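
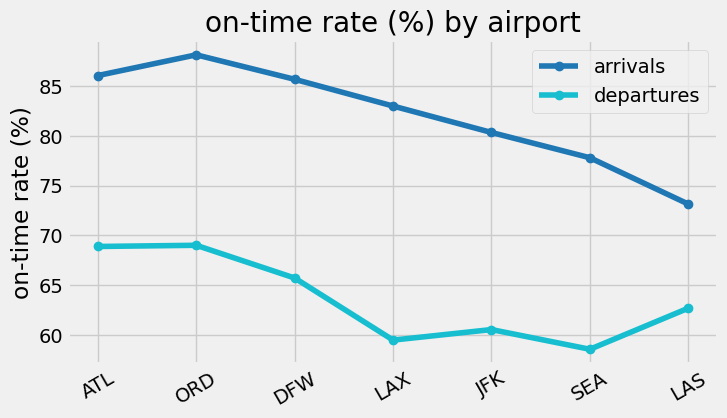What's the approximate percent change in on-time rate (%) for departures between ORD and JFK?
≈ -14.3%

ORD ≈ 70, JFK ≈ 60; (60 − 70) / 70 ≈ -14.3%.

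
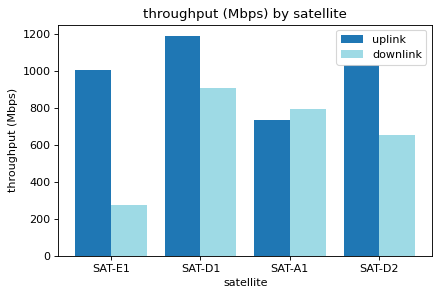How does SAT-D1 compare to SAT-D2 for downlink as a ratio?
SAT-D1 ≈ 900, SAT-D2 ≈ 700; 900/700 ≈ 1.29.

≈ 1.29×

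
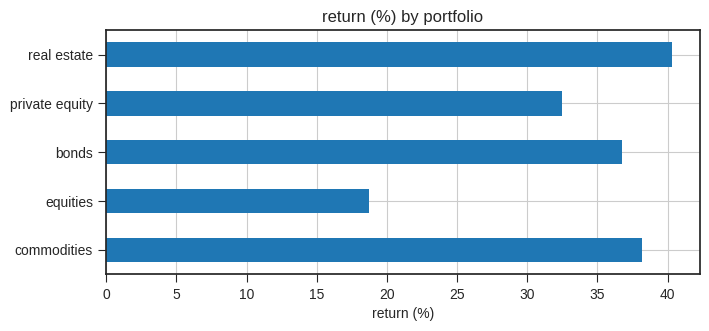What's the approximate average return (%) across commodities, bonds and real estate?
≈ 38

(40 + 35 + 40) / 3 ≈ 38.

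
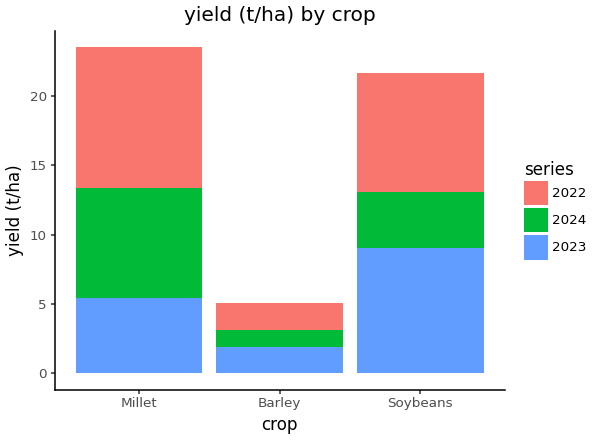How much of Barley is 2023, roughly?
2023 top ≈ 2, bottom ≈ 0; segment ≈ 2.

≈ 2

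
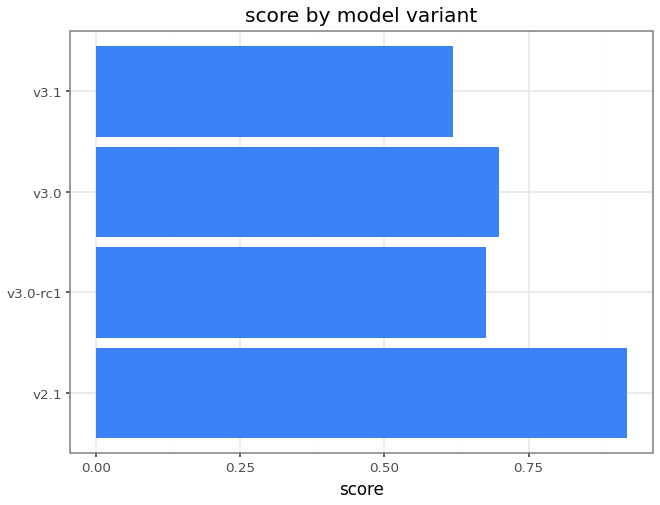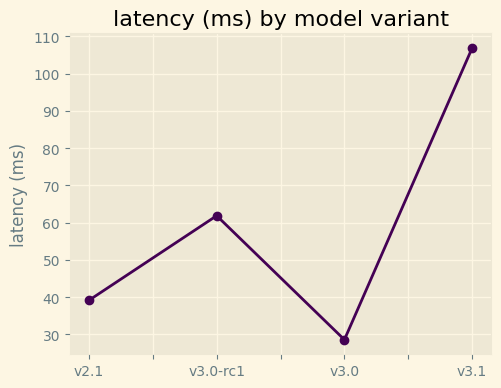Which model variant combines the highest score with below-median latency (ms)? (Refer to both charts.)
v2.1

Chart 2 median latency (ms) ≈ 50; below-median model variants: v2.1, v3.0. Among those, v2.1 has the highest score (≈ 0.9).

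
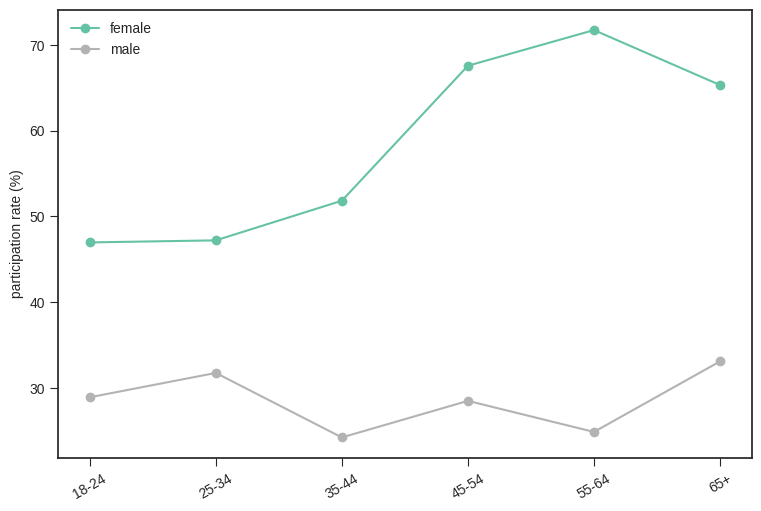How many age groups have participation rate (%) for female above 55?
3

Above 55: 45-54, 55-64, 65+.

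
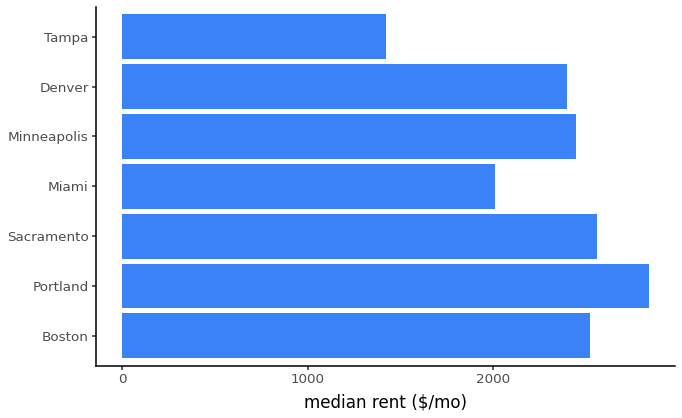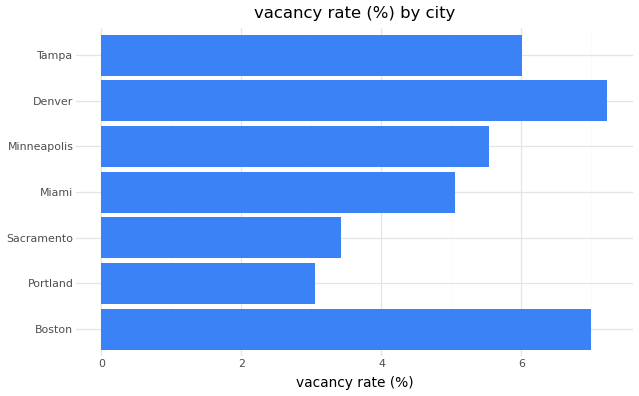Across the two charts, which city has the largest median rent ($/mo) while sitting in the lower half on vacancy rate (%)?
Chart 2 median vacancy rate (%) ≈ 6; below-median cities: Portland, Sacramento, Miami. Among those, Portland has the highest median rent ($/mo) (≈ 3000).

Portland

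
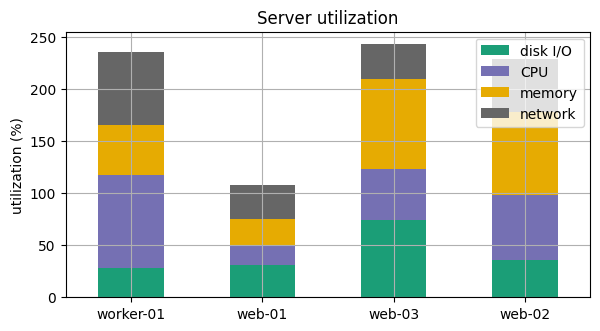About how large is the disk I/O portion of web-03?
disk I/O top ≈ 75, bottom ≈ 0; segment ≈ 75.

≈ 75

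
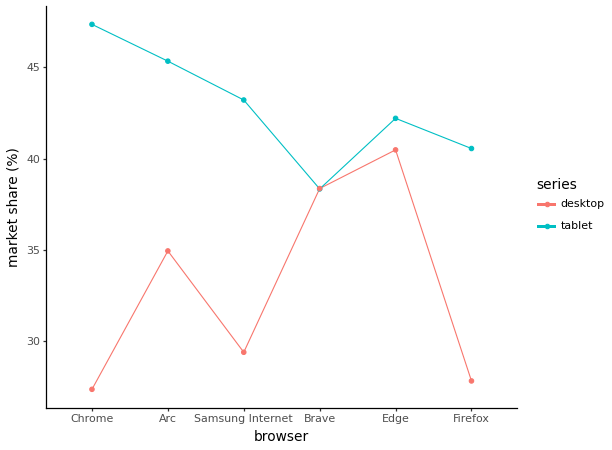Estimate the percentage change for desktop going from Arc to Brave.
Arc ≈ 34, Brave ≈ 38; (38 − 34) / 34 ≈ +11.8%.

≈ +11.8%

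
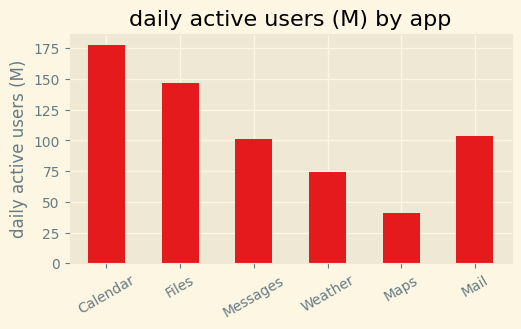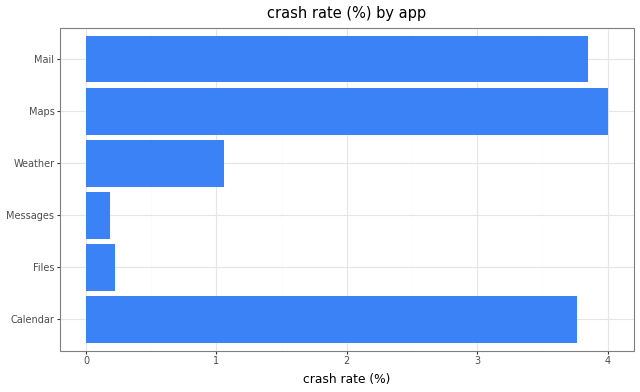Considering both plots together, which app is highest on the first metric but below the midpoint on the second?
Files

Chart 2 median crash rate (%) ≈ 2.5; below-median apps: Files, Messages, Weather. Among those, Files has the highest daily active users (M) (≈ 140).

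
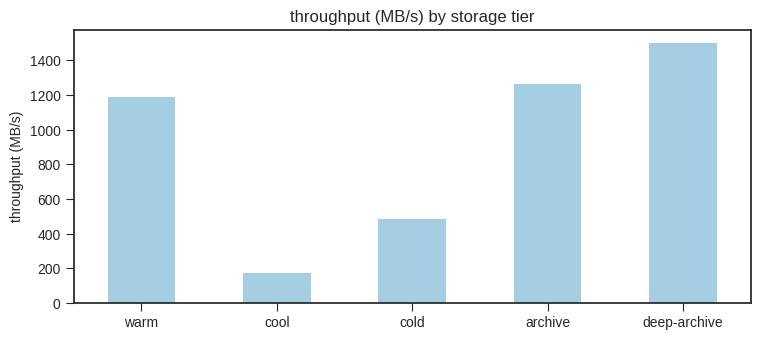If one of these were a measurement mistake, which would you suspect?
cool

cool ≈ 200; the rest sit between ≈ 400 and ≈ 1600.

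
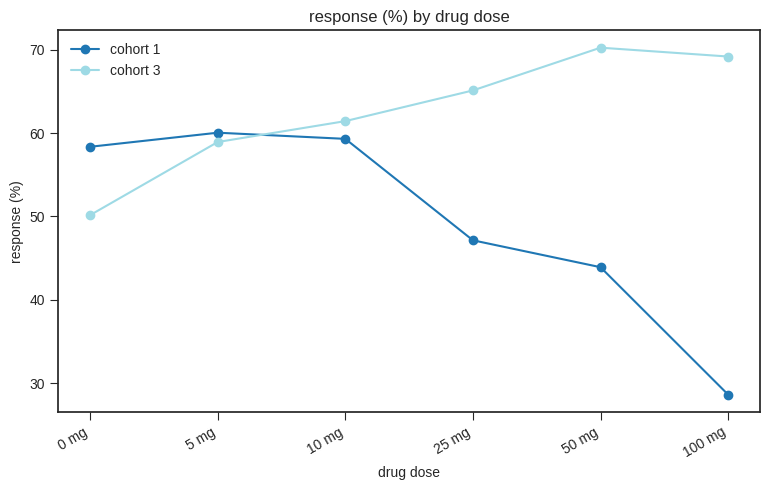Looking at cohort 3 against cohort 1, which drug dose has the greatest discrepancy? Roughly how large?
100 mg, ≈ 40 %

100 mg: cohort 3 ≈ 70, cohort 1 ≈ 30 → gap ≈ 40. Next-largest (50 mg) is only ≈ 25.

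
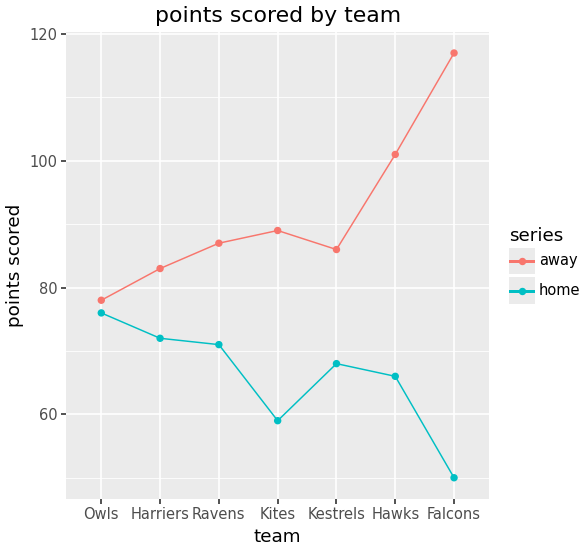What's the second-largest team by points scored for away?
Top 3 for away: Falcons ≈ 120, Hawks ≈ 100, Kites ≈ 90.

Hawks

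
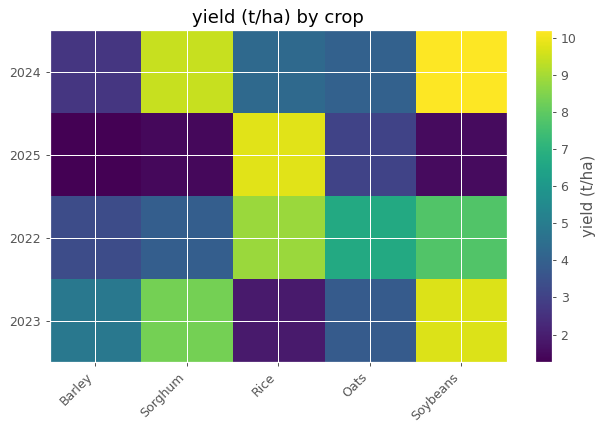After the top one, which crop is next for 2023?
Top 3 for 2023: Soybeans ≈ 10, Sorghum ≈ 8, Barley ≈ 5.

Sorghum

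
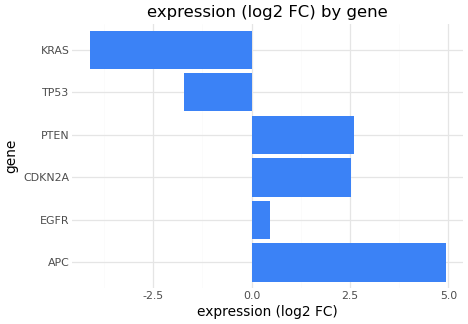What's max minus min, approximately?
Max APC ≈ 5, min KRAS ≈ -4; range ≈ 9.

≈ 9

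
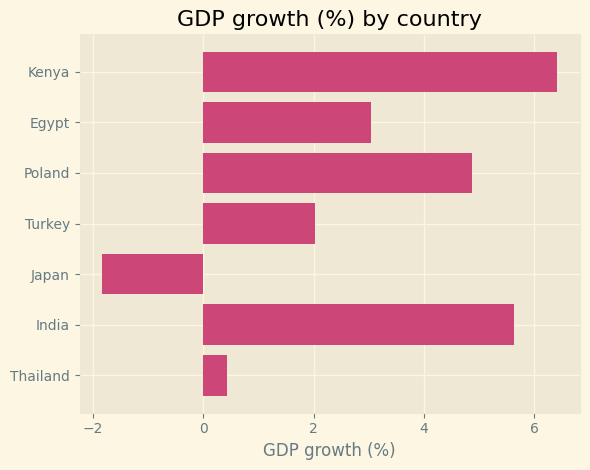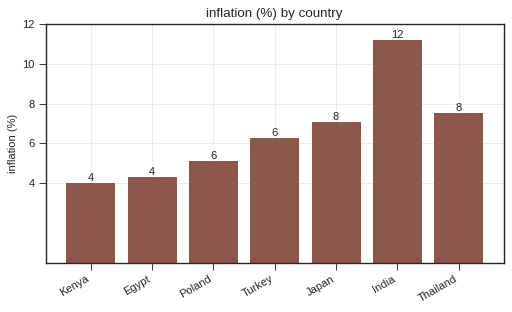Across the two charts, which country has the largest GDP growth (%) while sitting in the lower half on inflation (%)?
Kenya

Chart 2 median inflation (%) ≈ 6; below-median countries: Kenya, Egypt, Poland. Among those, Kenya has the highest GDP growth (%) (≈ 6).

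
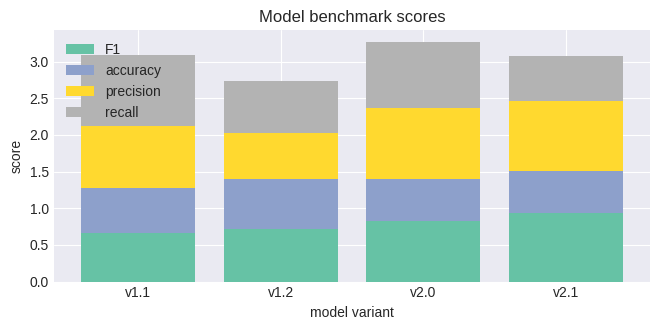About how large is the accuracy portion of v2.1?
≈ 0.5

accuracy top ≈ 1.5, bottom ≈ 1.0; segment ≈ 0.5.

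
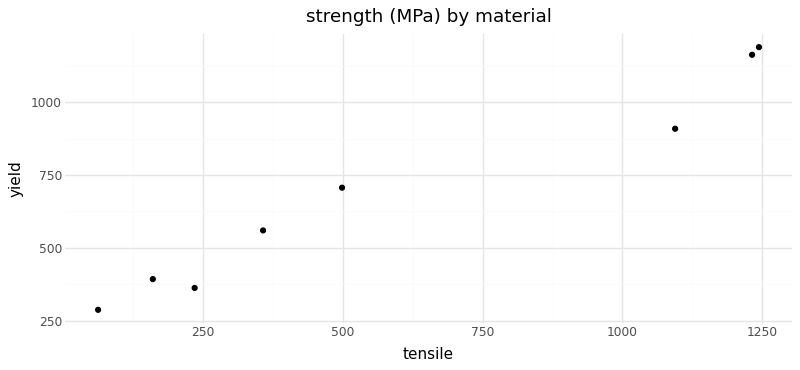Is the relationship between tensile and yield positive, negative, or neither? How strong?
Points are positively correlated; strong (|r| ≈ 1.0).

positive, strong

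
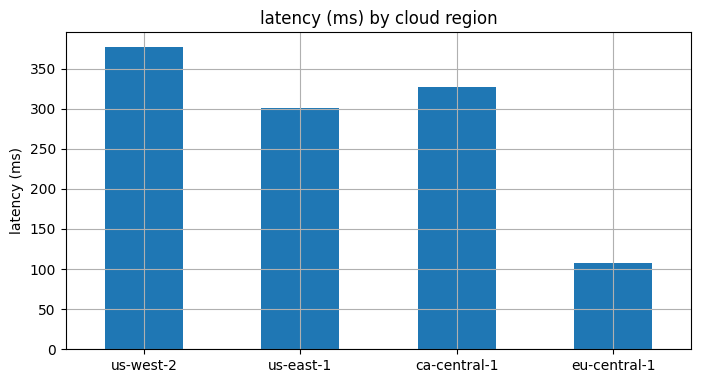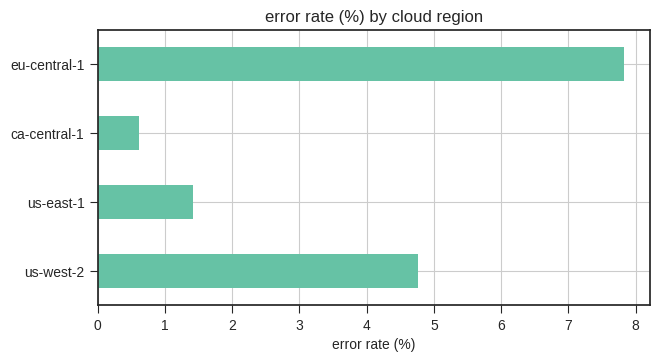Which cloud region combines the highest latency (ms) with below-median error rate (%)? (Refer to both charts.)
ca-central-1

Chart 2 median error rate (%) ≈ 3; below-median cloud regions: us-east-1, ca-central-1. Among those, ca-central-1 has the highest latency (ms) (≈ 350).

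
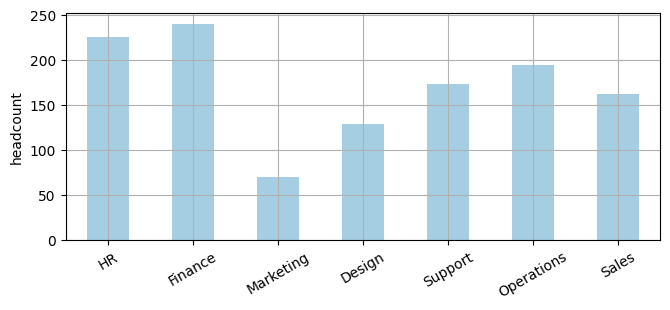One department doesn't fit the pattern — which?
Marketing

Marketing ≈ 80; the rest sit between ≈ 120 and ≈ 240.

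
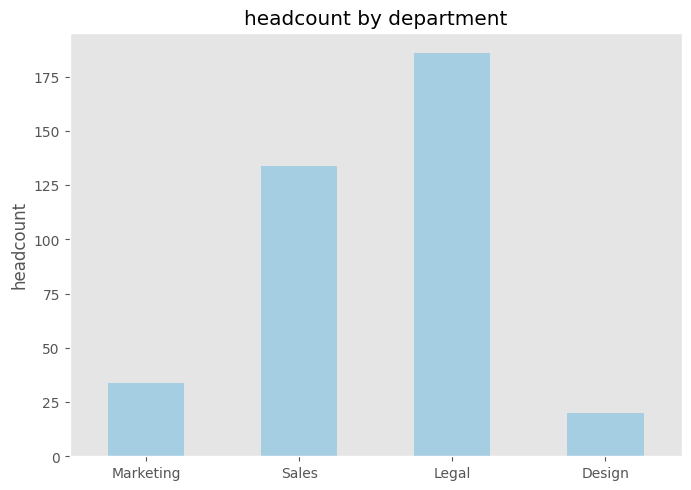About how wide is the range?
≈ 160

Max Legal ≈ 180, min Design ≈ 20; range ≈ 160.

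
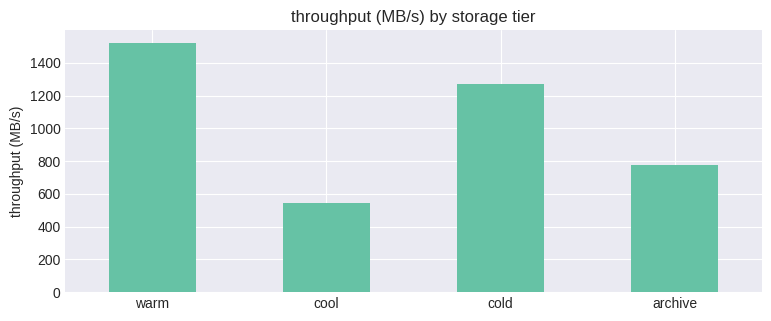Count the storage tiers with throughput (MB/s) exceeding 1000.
2

Above 1000: warm, cold.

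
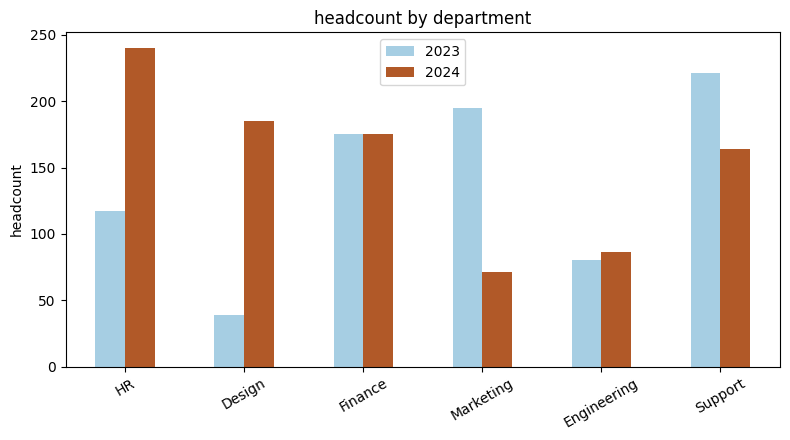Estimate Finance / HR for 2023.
Finance ≈ 180, HR ≈ 120; 180/120 ≈ 1.5.

≈ 1.5×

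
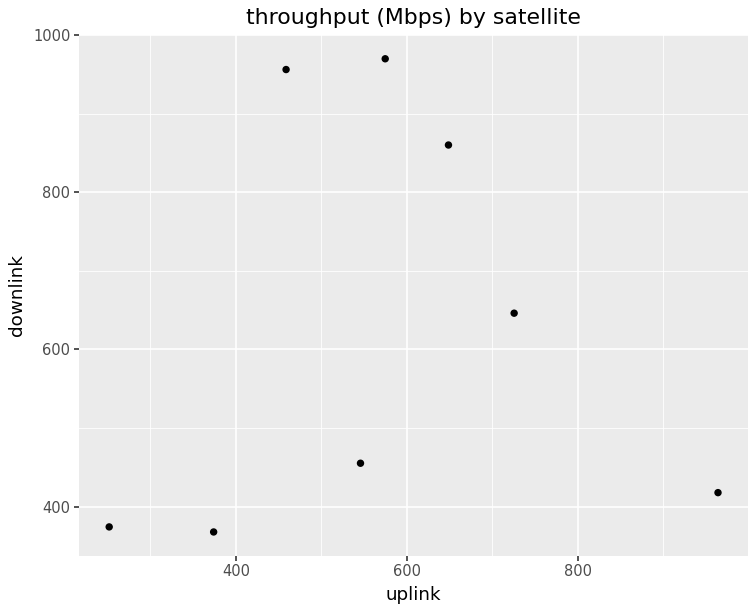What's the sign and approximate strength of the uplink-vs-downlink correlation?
no clear correlation

Points are roughly uncorrelated; weak (|r| ≈ 0.1).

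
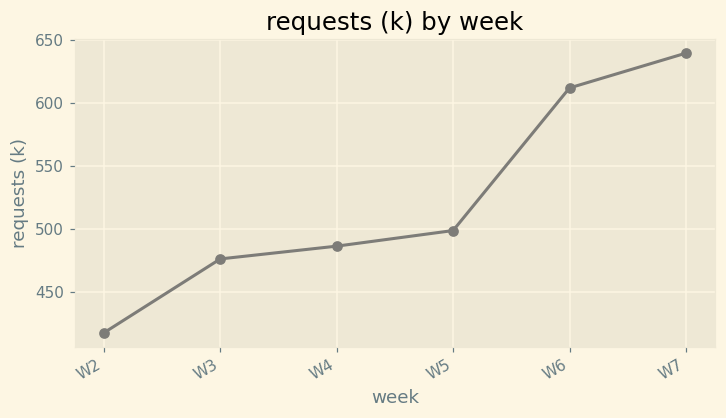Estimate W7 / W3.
W7 ≈ 640, W3 ≈ 480; 640/480 ≈ 1.33.

≈ 1.33×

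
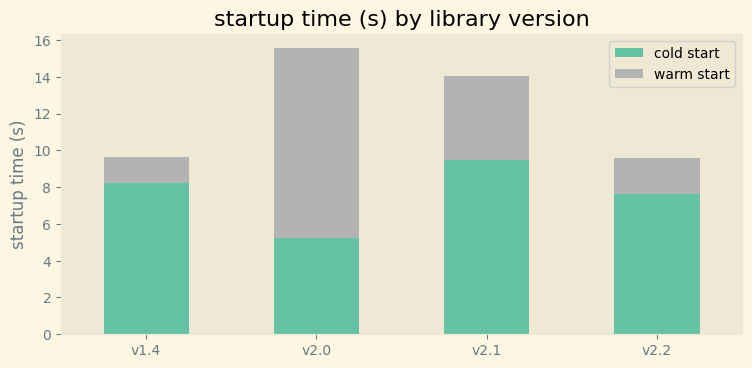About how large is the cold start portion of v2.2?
≈ 8

cold start top ≈ 8, bottom ≈ 0; segment ≈ 8.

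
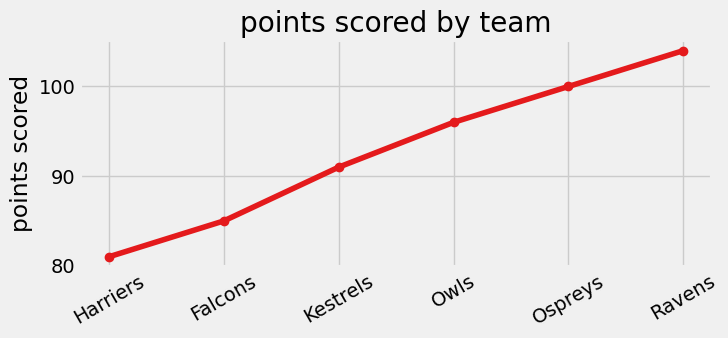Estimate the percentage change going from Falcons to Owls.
≈ +14.3%

Falcons ≈ 84, Owls ≈ 96; (96 − 84) / 84 ≈ +14.3%.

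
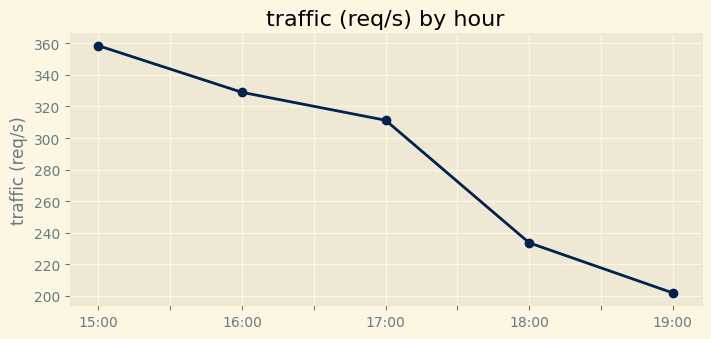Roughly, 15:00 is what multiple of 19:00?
15:00 ≈ 360, 19:00 ≈ 200; 360/200 ≈ 1.8.

≈ 1.8×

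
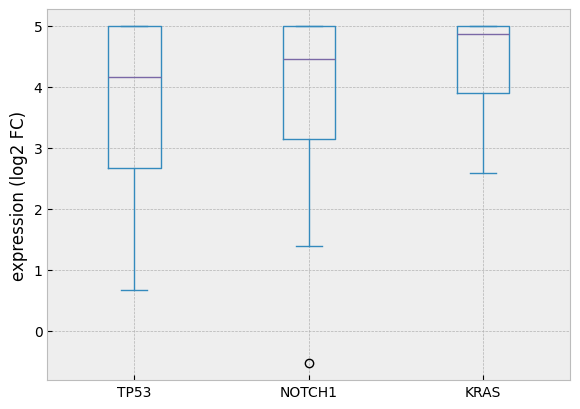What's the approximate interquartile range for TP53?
Q3 ≈ 5.0, Q1 ≈ 2.7; IQR ≈ 2.3.

≈ 2.3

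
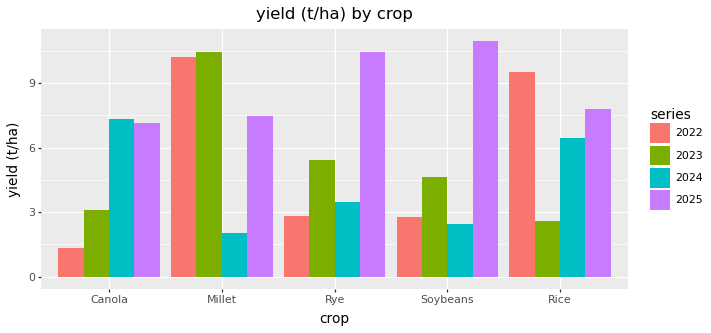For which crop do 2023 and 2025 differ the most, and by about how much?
Soybeans, ≈ 6 t/ha

Soybeans: 2023 ≈ 5, 2025 ≈ 11 → gap ≈ 6. Next-largest (Rice) is only ≈ 5.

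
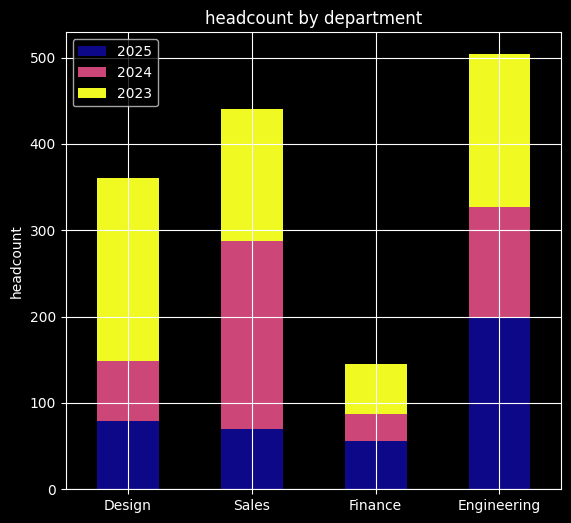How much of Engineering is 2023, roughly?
2023 top ≈ 500, bottom ≈ 350; segment ≈ 150.

≈ 150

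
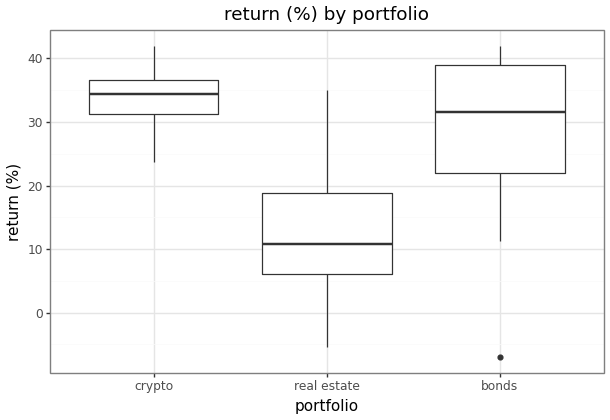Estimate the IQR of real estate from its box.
Q3 ≈ 18, Q1 ≈ 6; IQR ≈ 12.

≈ 12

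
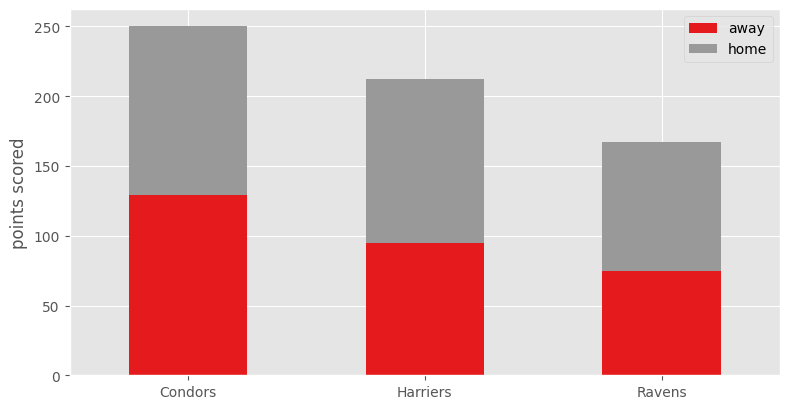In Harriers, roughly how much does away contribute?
away top ≈ 100, bottom ≈ 0; segment ≈ 100.

≈ 100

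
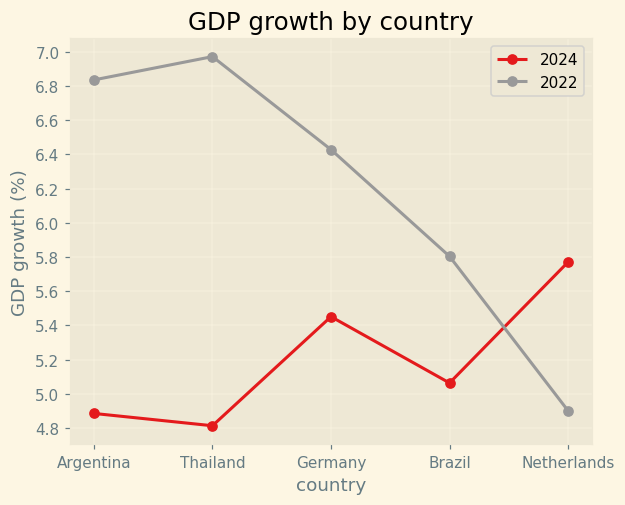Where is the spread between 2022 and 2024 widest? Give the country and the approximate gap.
Thailand: 2022 ≈ 7.0, 2024 ≈ 4.8 → gap ≈ 2.2. Next-largest (Argentina) is only ≈ 2.0.

Thailand, ≈ 2.2 %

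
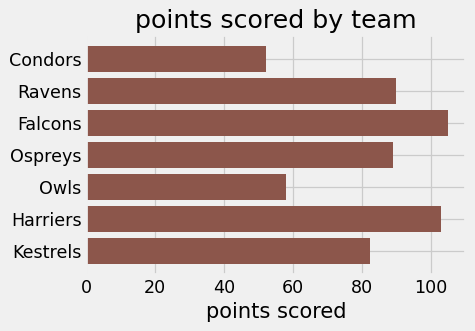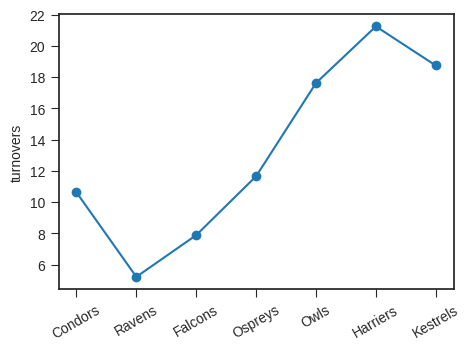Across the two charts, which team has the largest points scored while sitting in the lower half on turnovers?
Falcons

Chart 2 median turnovers ≈ 12; below-median teams: Condors, Ravens, Falcons. Among those, Falcons has the highest points scored (≈ 100).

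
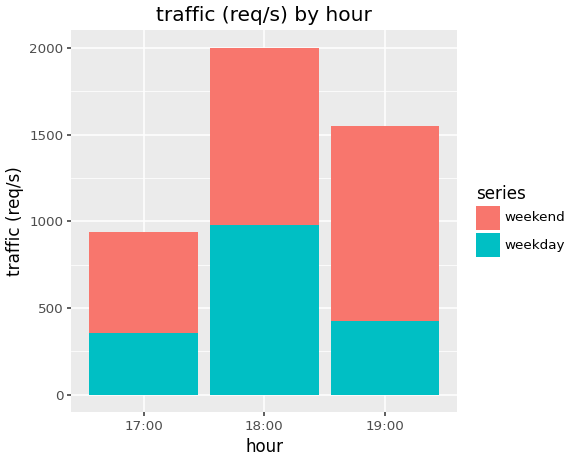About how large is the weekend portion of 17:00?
≈ 600

weekend top ≈ 1000, bottom ≈ 400; segment ≈ 600.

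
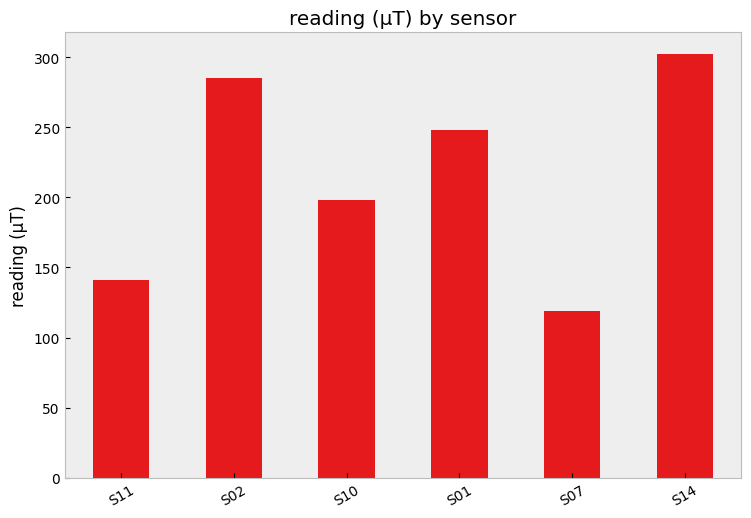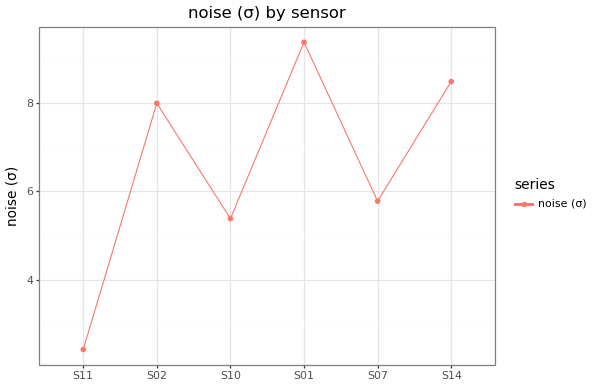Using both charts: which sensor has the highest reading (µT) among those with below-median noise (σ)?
Chart 2 median noise (σ) ≈ 7; below-median sensors: S11, S10, S07. Among those, S10 has the highest reading (µT) (≈ 200).

S10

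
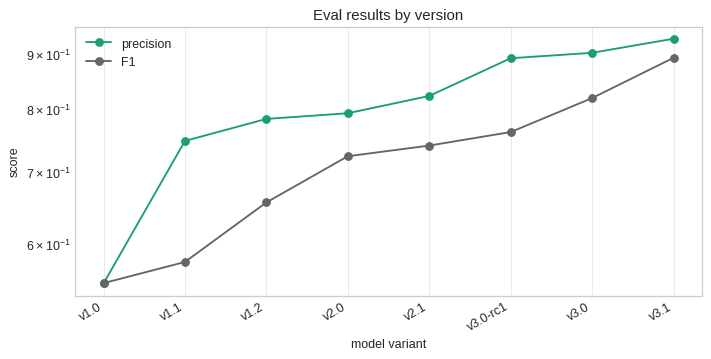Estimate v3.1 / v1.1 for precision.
≈ 1.27×

v3.1 ≈ 0.95, v1.1 ≈ 0.75; 0.95/0.75 ≈ 1.27.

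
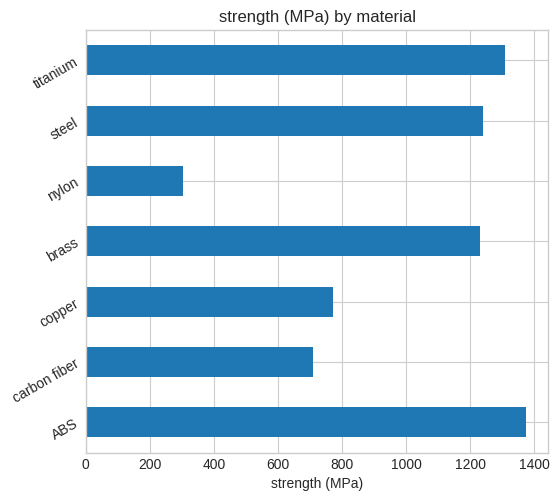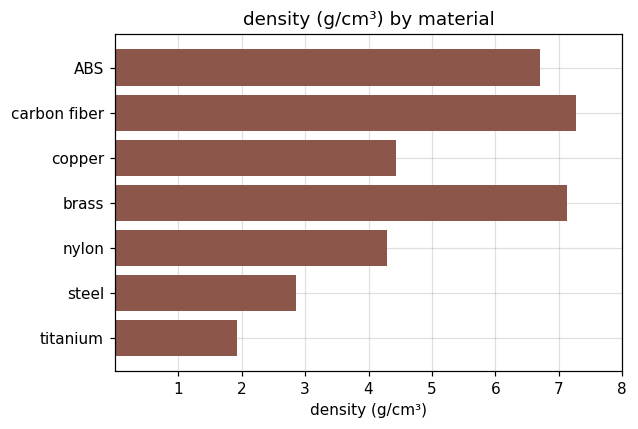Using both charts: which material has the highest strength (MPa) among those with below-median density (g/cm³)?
Chart 2 median density (g/cm³) ≈ 4; below-median materials: nylon, steel, titanium. Among those, titanium has the highest strength (MPa) (≈ 1400).

titanium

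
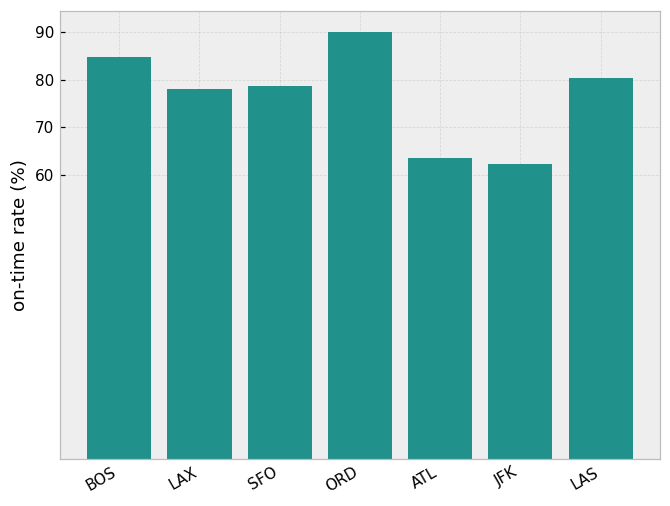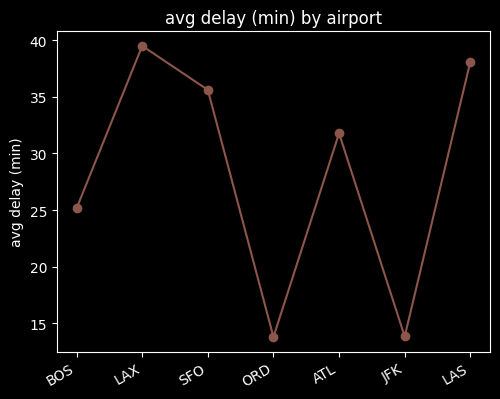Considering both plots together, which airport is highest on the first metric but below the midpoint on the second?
ORD

Chart 2 median avg delay (min) ≈ 30; below-median airports: BOS, ORD, JFK. Among those, ORD has the highest on-time rate (%) (≈ 90).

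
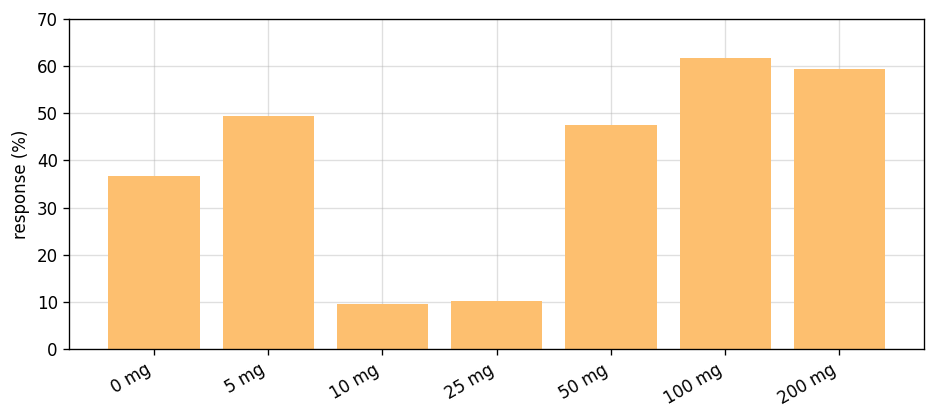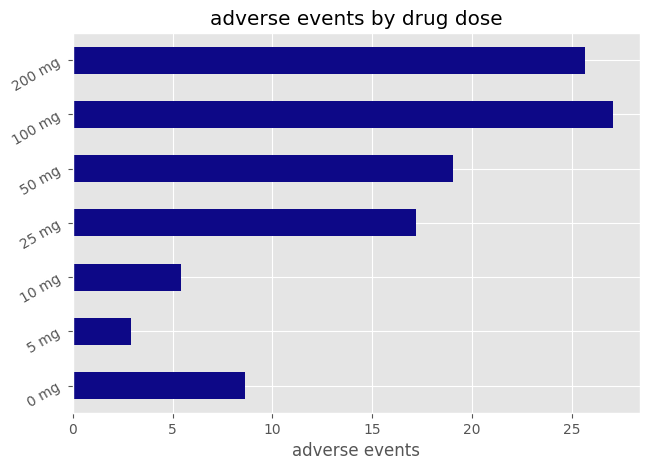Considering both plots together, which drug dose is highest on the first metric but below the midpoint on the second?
Chart 2 median adverse events ≈ 15; below-median drug doses: 0 mg, 5 mg, 10 mg. Among those, 5 mg has the highest response (%) (≈ 50).

5 mg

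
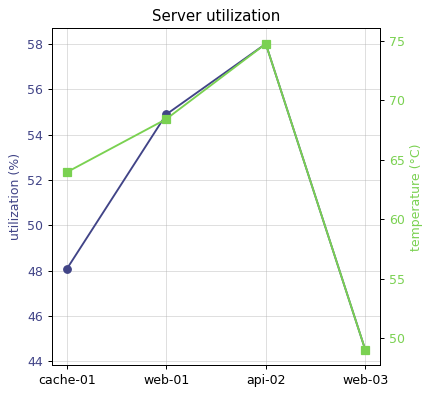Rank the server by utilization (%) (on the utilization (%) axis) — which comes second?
Top 3 (on the utilization (%) axis): api-02 ≈ 58, web-01 ≈ 54, cache-01 ≈ 48.

web-01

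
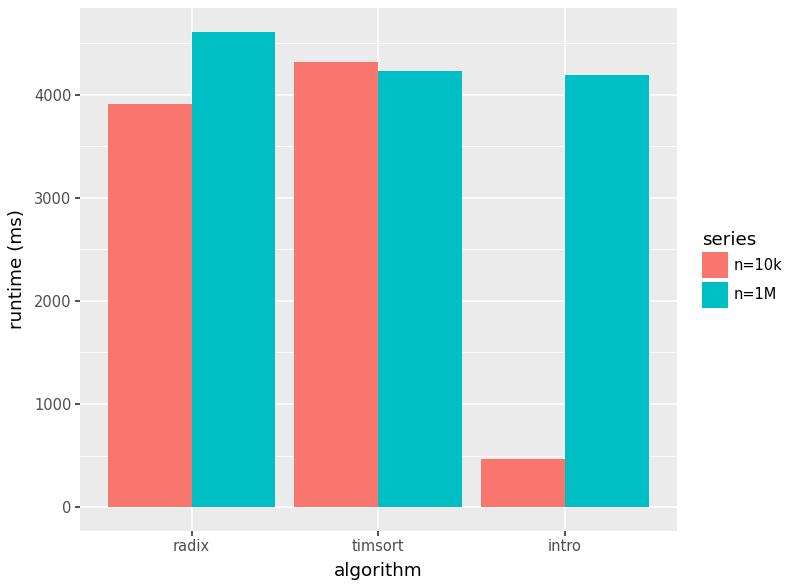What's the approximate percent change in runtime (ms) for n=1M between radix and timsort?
radix ≈ 4500, timsort ≈ 4000; (4000 − 4500) / 4500 ≈ -11.1%.

≈ -11.1%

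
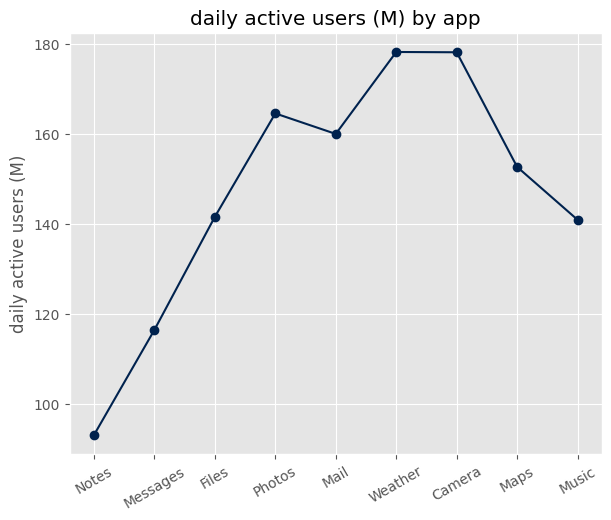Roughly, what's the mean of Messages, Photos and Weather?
≈ 153

(120 + 160 + 180) / 3 ≈ 153.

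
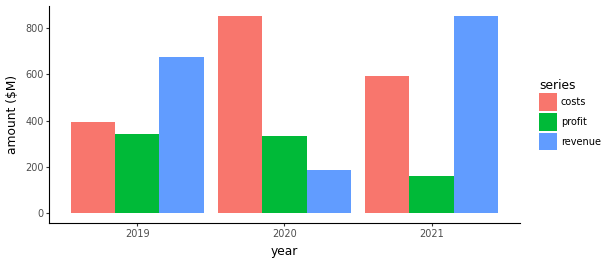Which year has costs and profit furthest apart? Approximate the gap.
2020, ≈ 600 $M

2020: costs ≈ 900, profit ≈ 300 → gap ≈ 600. Next-largest (2021) is only ≈ 400.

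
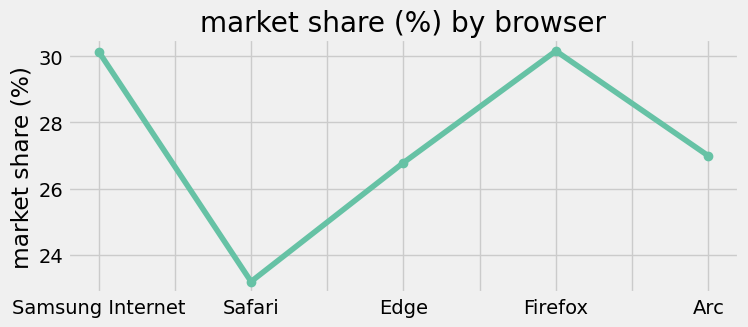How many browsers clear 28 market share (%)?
2

Above 28: Samsung Internet, Firefox.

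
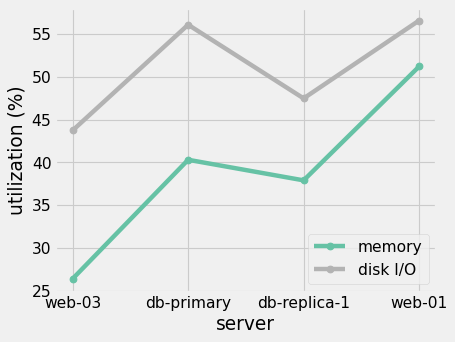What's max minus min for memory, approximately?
≈ 25

Max web-01 ≈ 50, min web-03 ≈ 25; range ≈ 25.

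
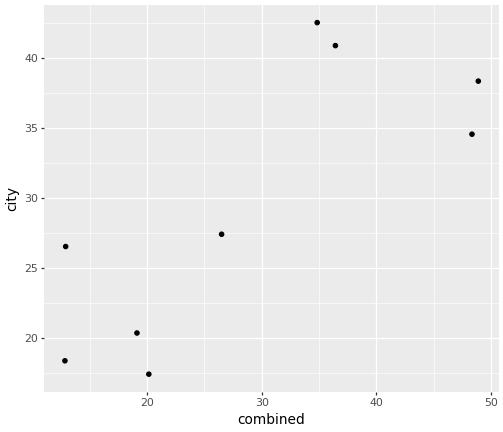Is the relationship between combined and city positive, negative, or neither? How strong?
Points are positively correlated; strong (|r| ≈ 0.8).

positive, strong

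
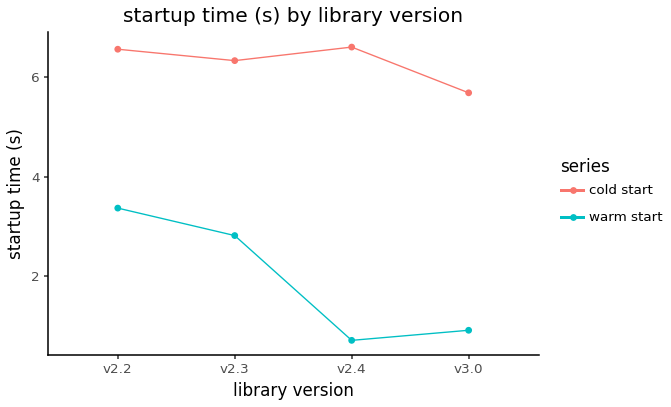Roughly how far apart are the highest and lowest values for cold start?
Max v2.4 ≈ 6.5, min v3.0 ≈ 5.5; range ≈ 1.0.

≈ 1.0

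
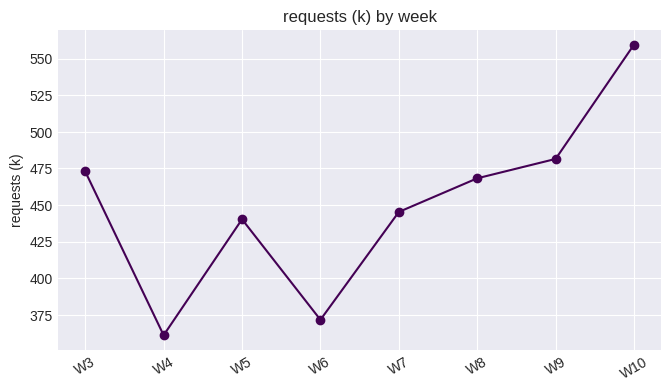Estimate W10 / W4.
≈ 1.56×

W10 ≈ 560, W4 ≈ 360; 560/360 ≈ 1.56.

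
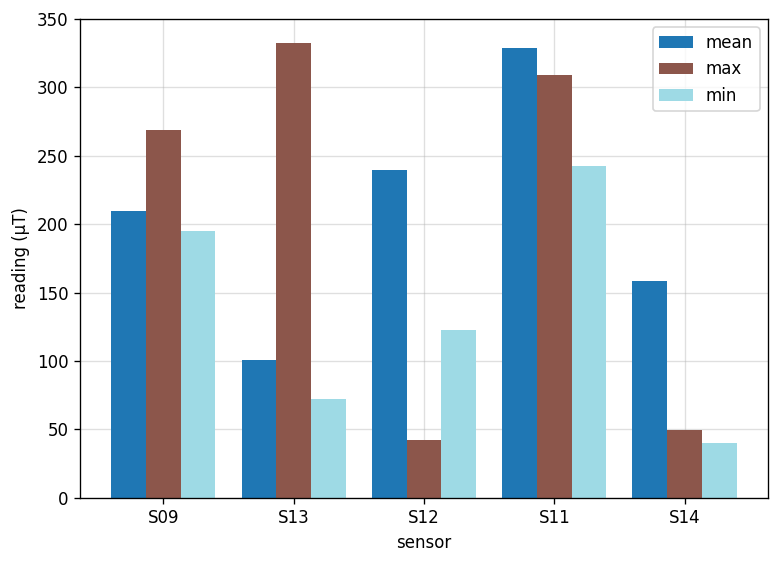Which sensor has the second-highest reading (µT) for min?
Top 3 for min: S11 ≈ 250, S09 ≈ 200, S12 ≈ 100.

S09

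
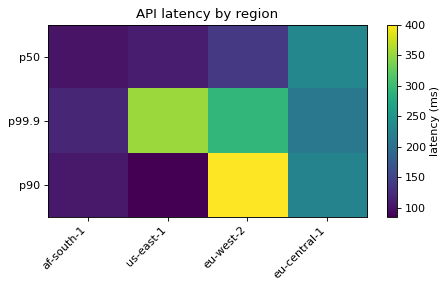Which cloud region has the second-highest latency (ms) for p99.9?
Top 3 for p99.9: us-east-1 ≈ 350, eu-west-2 ≈ 300, eu-central-1 ≈ 200.

eu-west-2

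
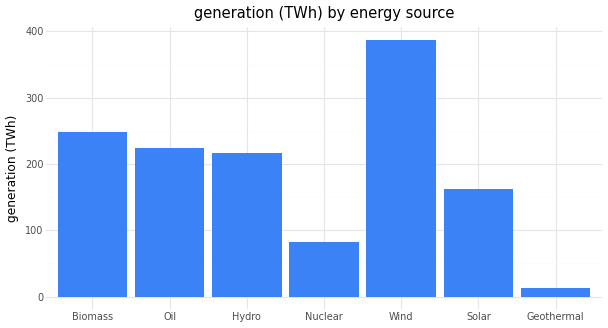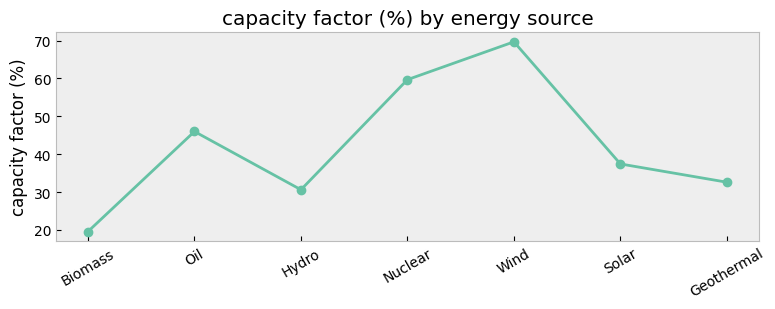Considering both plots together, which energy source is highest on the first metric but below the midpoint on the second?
Chart 2 median capacity factor (%) ≈ 40; below-median energy sources: Biomass, Hydro, Geothermal. Among those, Biomass has the highest generation (TWh) (≈ 250).

Biomass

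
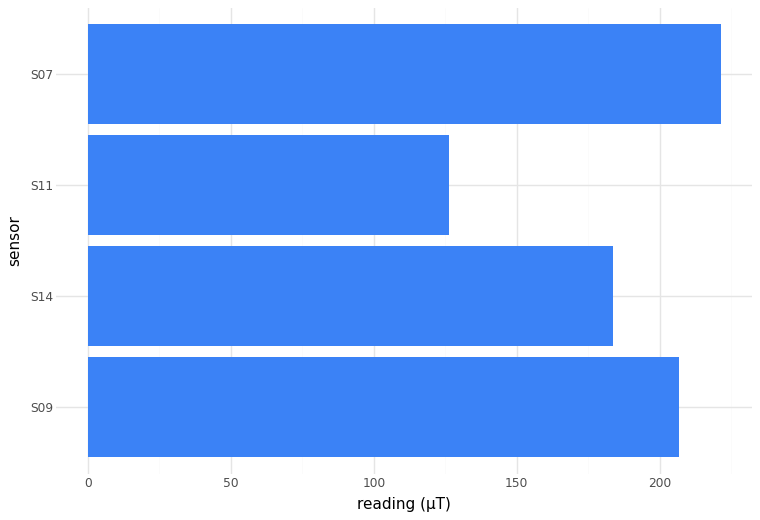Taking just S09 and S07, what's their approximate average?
≈ 210

(200 + 220) / 2 ≈ 210.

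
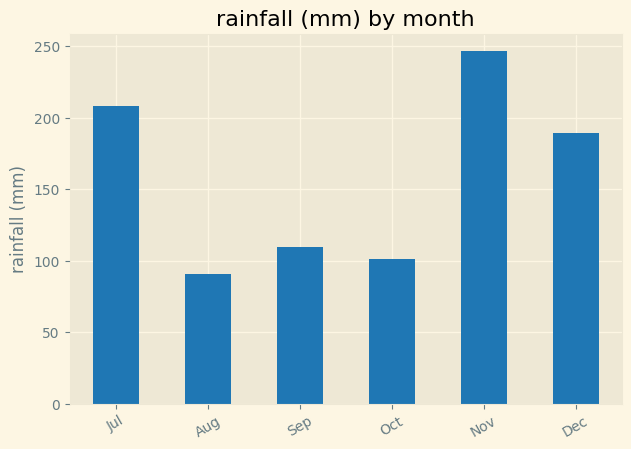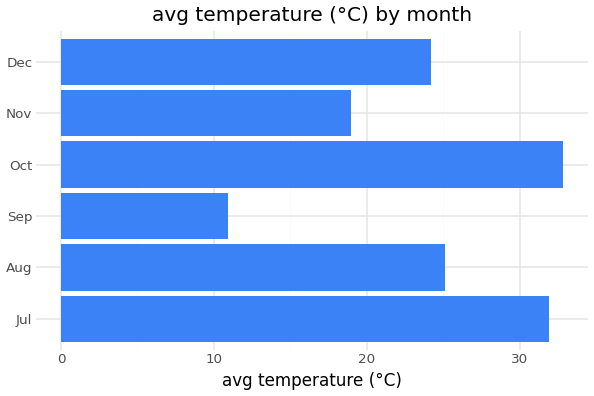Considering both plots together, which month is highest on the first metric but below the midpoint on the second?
Chart 2 median avg temperature (°C) ≈ 25; below-median months: Sep, Nov, Dec. Among those, Nov has the highest rainfall (mm) (≈ 250).

Nov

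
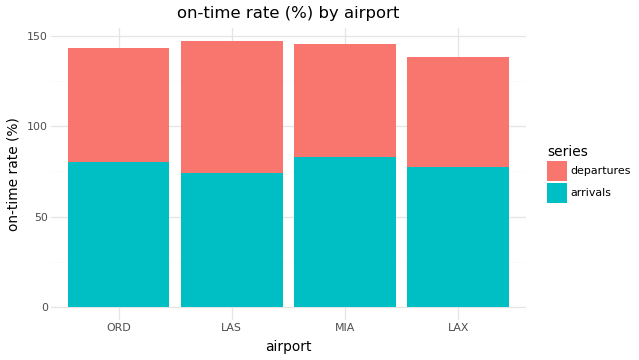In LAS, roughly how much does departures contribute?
departures top ≈ 140, bottom ≈ 80; segment ≈ 60.

≈ 60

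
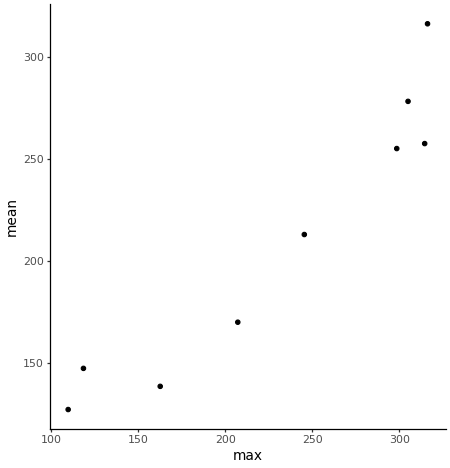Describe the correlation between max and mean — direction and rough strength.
Points are positively correlated; strong (|r| ≈ 1.0).

positive, strong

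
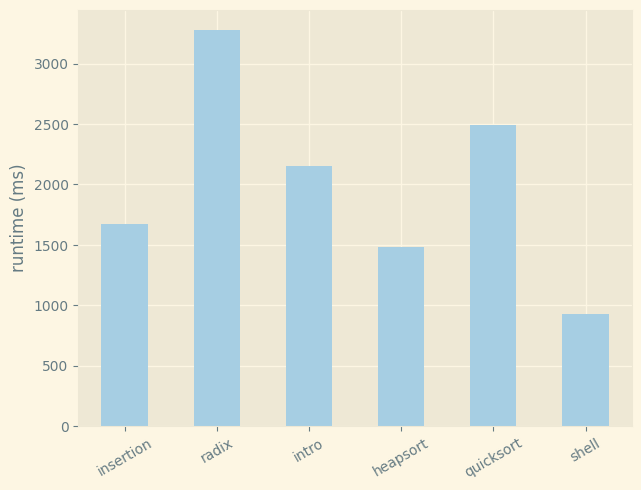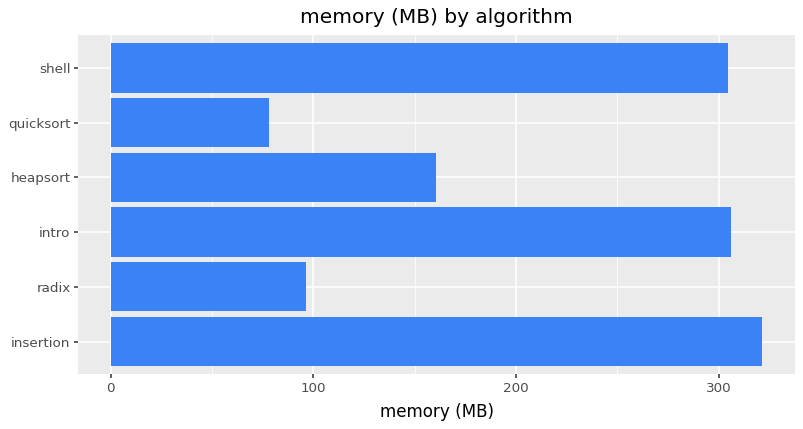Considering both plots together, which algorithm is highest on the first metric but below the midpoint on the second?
Chart 2 median memory (MB) ≈ 250; below-median algorithms: radix, heapsort, quicksort. Among those, radix has the highest runtime (ms) (≈ 3500).

radix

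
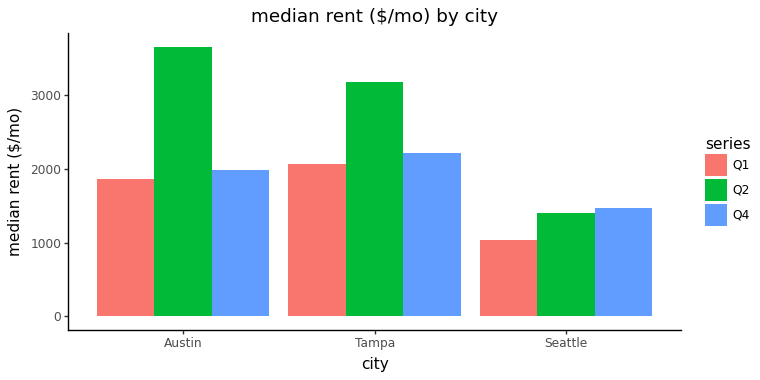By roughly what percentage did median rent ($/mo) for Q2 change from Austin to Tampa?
Austin ≈ 3500, Tampa ≈ 3000; (3000 − 3500) / 3500 ≈ -14.3%.

≈ -14.3%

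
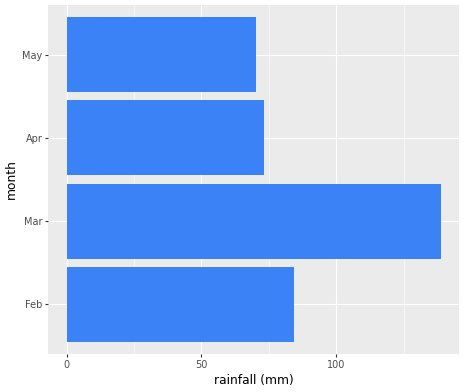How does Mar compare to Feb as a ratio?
≈ 1.75×

Mar ≈ 140, Feb ≈ 80; 140/80 ≈ 1.75.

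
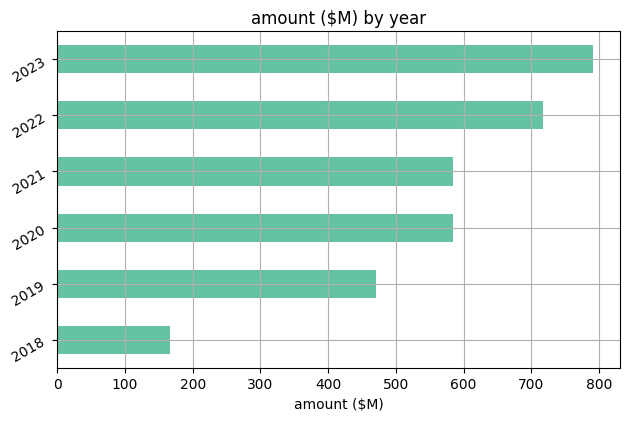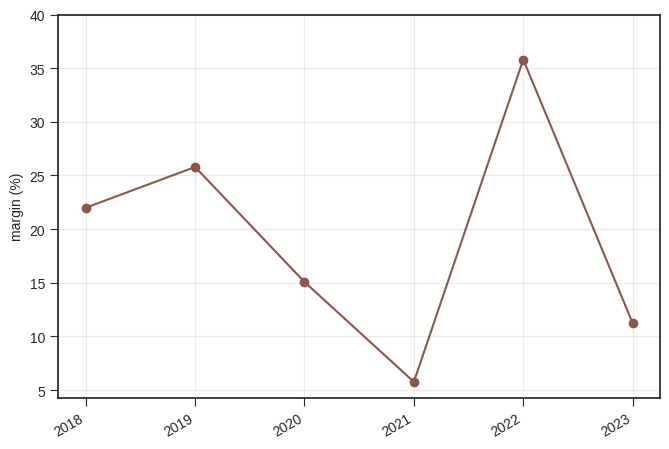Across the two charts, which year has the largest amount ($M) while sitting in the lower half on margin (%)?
2023

Chart 2 median margin (%) ≈ 20; below-median years: 2020, 2021, 2023. Among those, 2023 has the highest amount ($M) (≈ 800).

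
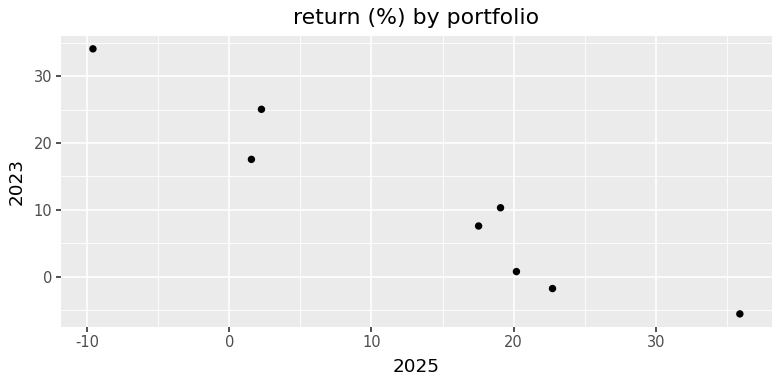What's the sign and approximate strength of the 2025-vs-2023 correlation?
Points are negatively correlated; strong (|r| ≈ 1.0).

negative, strong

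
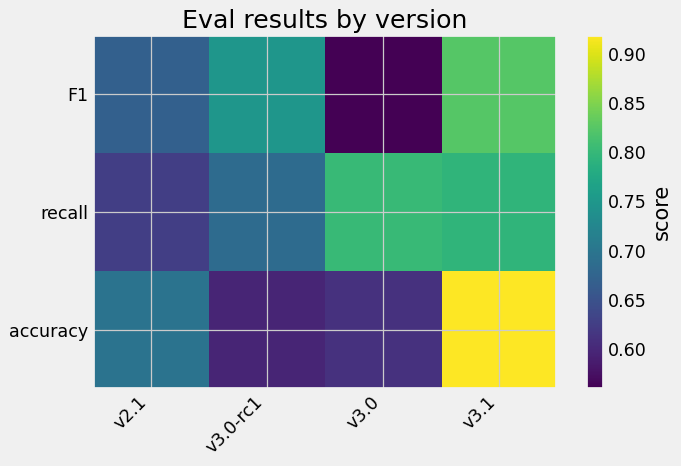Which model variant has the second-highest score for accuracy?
Top 3 for accuracy: v3.1 ≈ 0.90, v2.1 ≈ 0.70, v3.0 ≈ 0.60.

v2.1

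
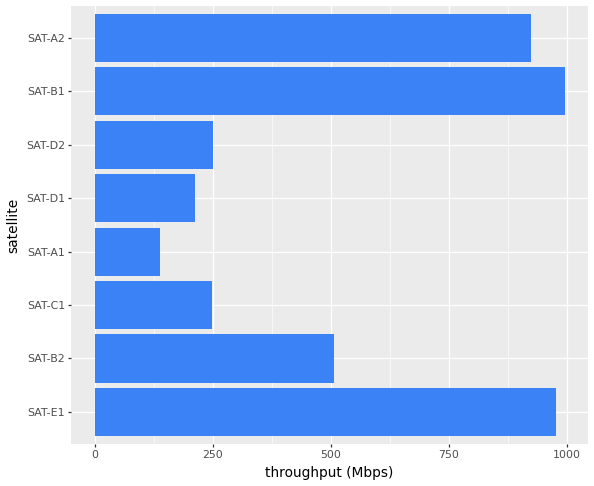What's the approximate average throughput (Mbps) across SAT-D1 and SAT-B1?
(200 + 1000) / 2 ≈ 600.

≈ 600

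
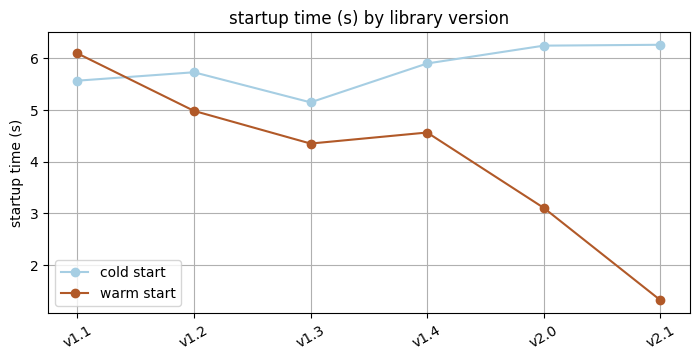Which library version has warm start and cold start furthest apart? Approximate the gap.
v2.1: warm start ≈ 1.5, cold start ≈ 6.5 → gap ≈ 5.0. Next-largest (v2.0) is only ≈ 3.0.

v2.1, ≈ 5.0 s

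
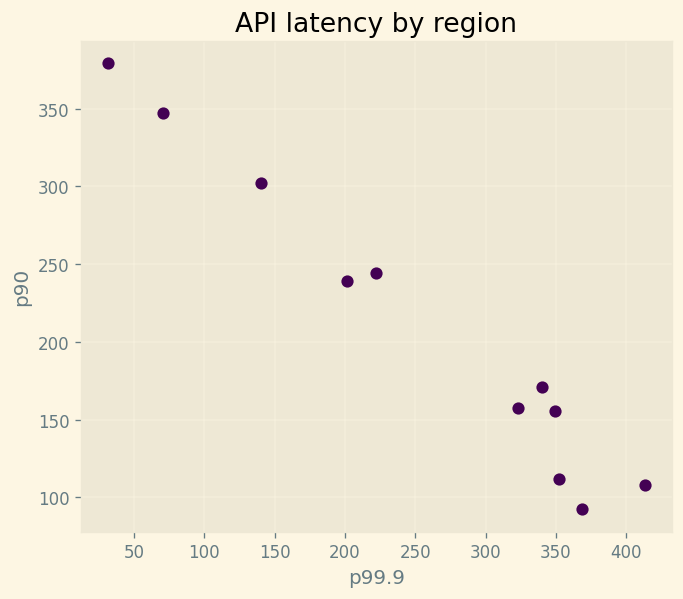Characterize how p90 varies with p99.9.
Points are negatively correlated; strong (|r| ≈ 1.0).

negative, strong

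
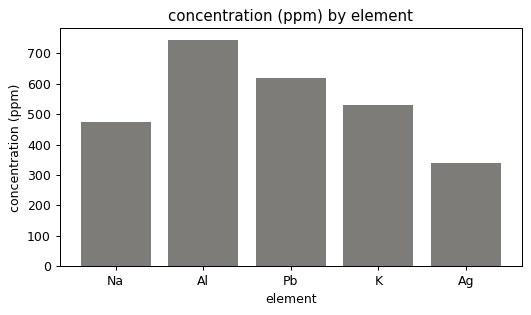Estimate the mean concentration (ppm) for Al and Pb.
≈ 650

(700 + 600) / 2 ≈ 650.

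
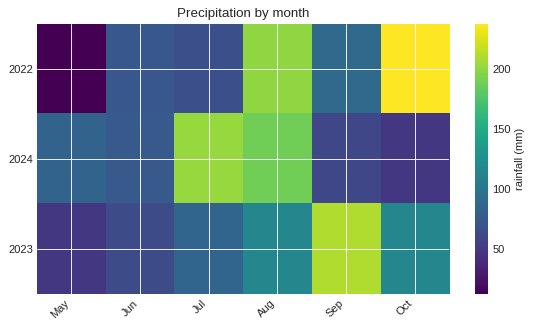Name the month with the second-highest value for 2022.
Aug

Top 3 for 2022: Oct ≈ 240, Aug ≈ 200, Sep ≈ 100.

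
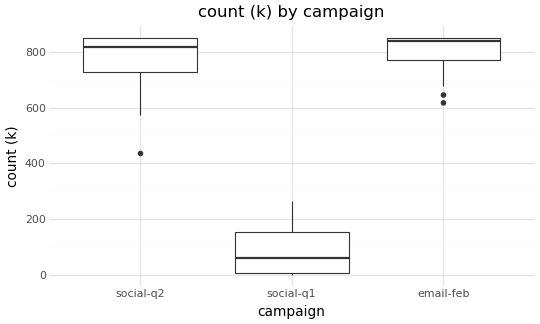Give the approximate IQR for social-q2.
Q3 ≈ 800, Q1 ≈ 700; IQR ≈ 100.

≈ 100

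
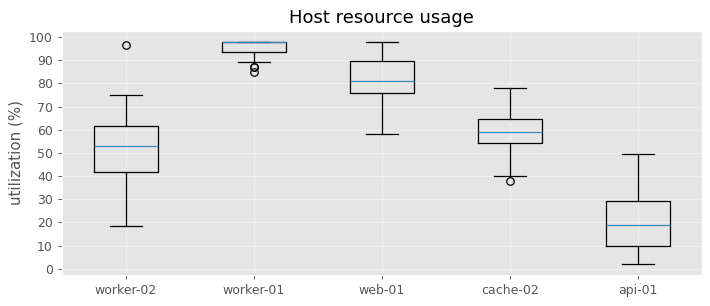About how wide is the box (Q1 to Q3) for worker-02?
Q3 ≈ 60, Q1 ≈ 40; IQR ≈ 20.

≈ 20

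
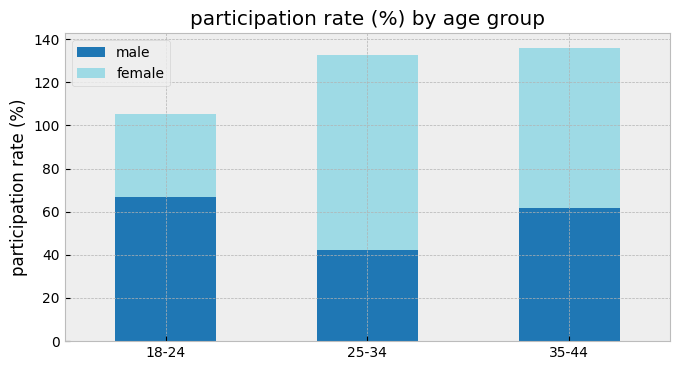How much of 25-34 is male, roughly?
male top ≈ 40, bottom ≈ 0; segment ≈ 40.

≈ 40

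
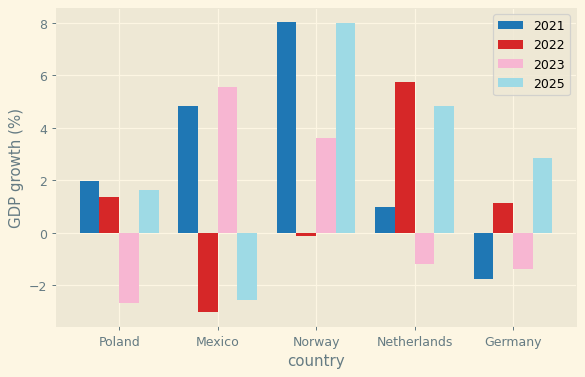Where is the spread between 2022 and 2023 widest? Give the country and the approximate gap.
Mexico: 2022 ≈ -3, 2023 ≈ 6 → gap ≈ 9. Next-largest (Netherlands) is only ≈ 7.

Mexico, ≈ 9 %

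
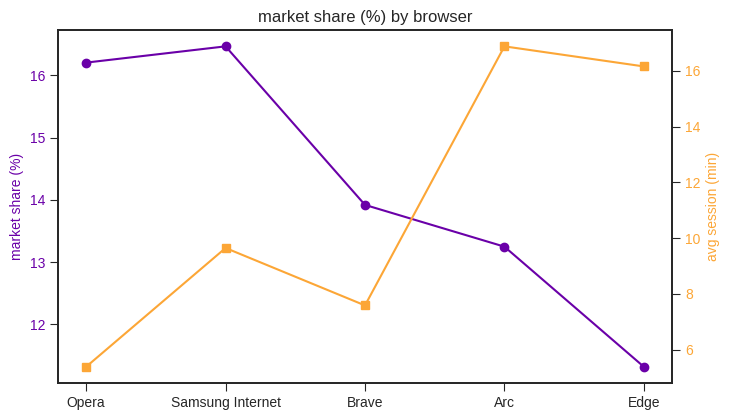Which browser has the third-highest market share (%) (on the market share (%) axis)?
Top 4 (on the market share (%) axis): Samsung Internet ≈ 16.5, Opera ≈ 16.0, Brave ≈ 14.0, Arc ≈ 13.0.

Brave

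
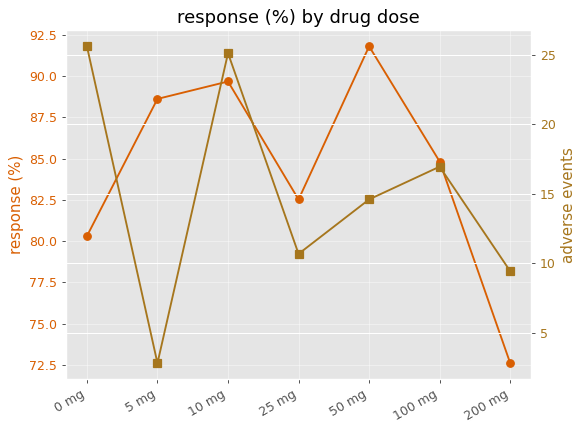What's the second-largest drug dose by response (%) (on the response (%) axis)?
Top 3 (on the response (%) axis): 50 mg ≈ 92, 10 mg ≈ 90, 5 mg ≈ 88.

10 mg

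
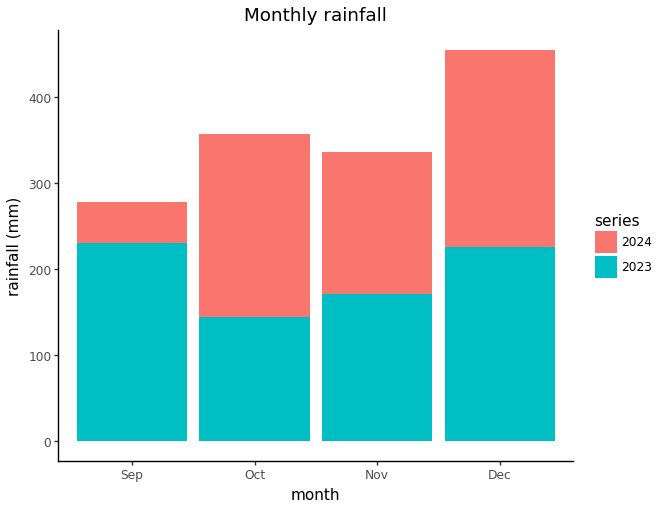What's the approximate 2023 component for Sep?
2023 top ≈ 250, bottom ≈ 0; segment ≈ 250.

≈ 250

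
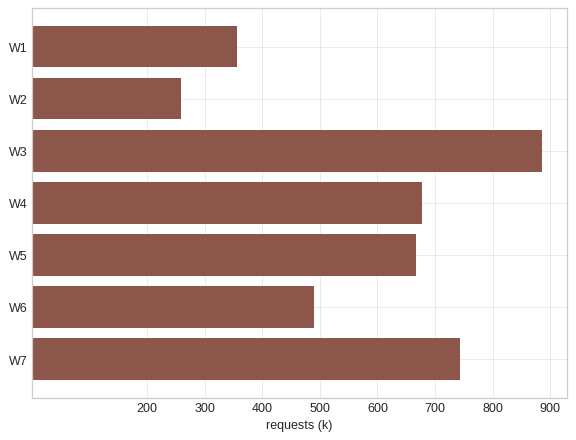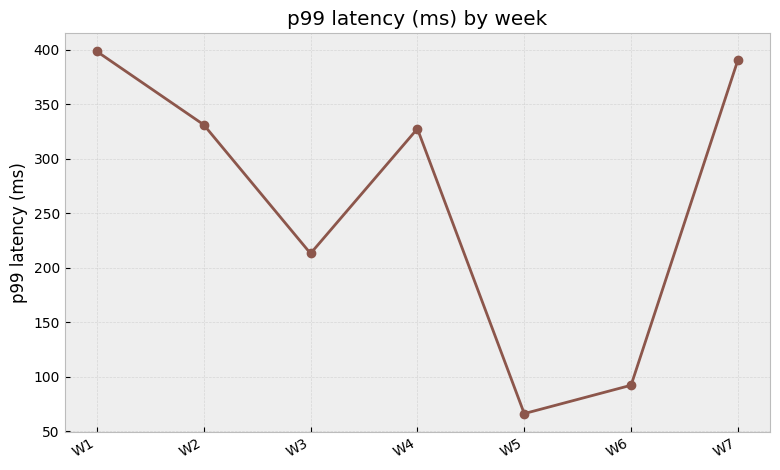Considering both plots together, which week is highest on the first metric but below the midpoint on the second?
W3

Chart 2 median p99 latency (ms) ≈ 350; below-median weeks: W3, W5, W6. Among those, W3 has the highest requests (k) (≈ 900).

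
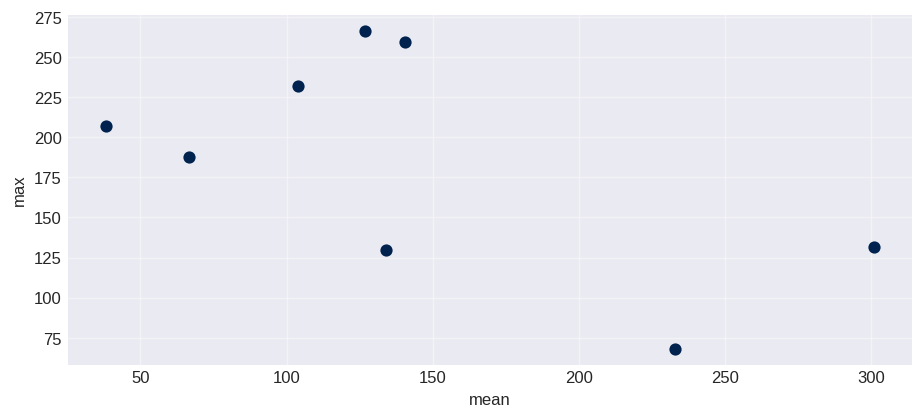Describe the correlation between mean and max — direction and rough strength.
Points are negatively correlated; moderate (|r| ≈ 0.6).

negative, moderate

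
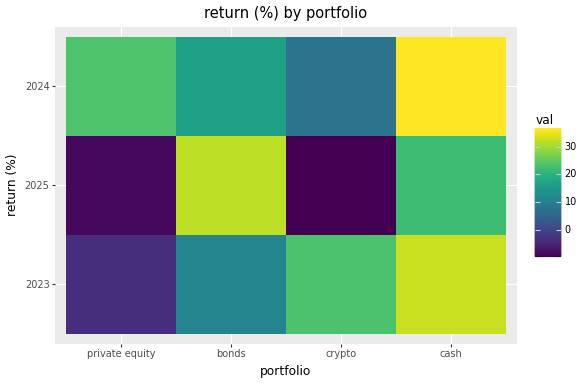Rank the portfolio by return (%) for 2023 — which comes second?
Top 3 for 2023: cash ≈ 35, crypto ≈ 25, bonds ≈ 10.

crypto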